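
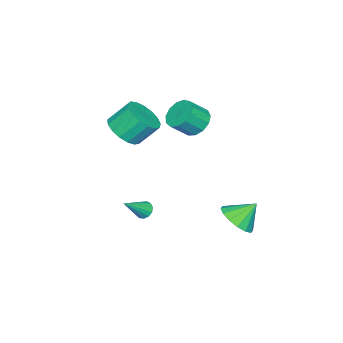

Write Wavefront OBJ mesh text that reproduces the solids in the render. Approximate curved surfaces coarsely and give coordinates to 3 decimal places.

v -3.259 -1.293 1.174
v -2.917 -1.792 0.548
v -2.199 -2.345 1.38
v -2.541 -1.847 2.006
v -2.636 -1.39 0.574
v -1.919 -1.943 1.406
v -2.554 -0.958 0.79
v -1.837 -1.511 1.622
v -2.695 -0.632 1.128
v -1.978 -1.185 1.96
v -3.015 -0.516 1.481
v -2.298 -1.07 2.313
v -3.413 -0.647 1.736
v -2.695 -1.201 2.568
v -3.761 -0.984 1.813
v -3.044 -1.537 2.645
v -3.95 -1.418 1.687
v -3.233 -1.971 2.519
v -3.919 -1.813 1.398
v -3.202 -2.366 2.23
v -3.679 -2.043 1.038
v -2.962 -2.596 1.87
v -3.305 -2.035 0.721
v -2.588 -2.588 1.553
v -1.751 -4.389 0.42
v -0.832 -4.445 0.904
v -1.35 -3.627 1.984
v -2.269 -3.571 1.5
v -0.791 -4.041 0.617
v -1.309 -3.222 1.697
v -0.97 -3.716 0.285
v -1.488 -2.898 1.364
v -1.328 -3.545 -0.016
v -1.846 -2.727 1.063
v -1.782 -3.568 -0.217
v -2.301 -2.75 0.862
v -2.23 -3.779 -0.272
v -2.748 -2.961 0.807
v -2.568 -4.129 -0.169
v -3.086 -3.311 0.91
v -2.718 -4.54 0.07
v -3.237 -3.722 1.149
v -2.647 -4.915 0.389
v -3.166 -4.097 1.468
v -2.371 -5.17 0.715
v -2.889 -4.352 1.794
v -1.953 -5.246 0.973
v -2.471 -4.428 2.053
v -1.488 -5.126 1.105
v -2.006 -4.308 2.185
v -1.083 -4.837 1.081
v -1.602 -4.019 2.16
v -1.808 1.672 -3.737
v -0.93 1.737 -3.221
v -2.432 2.368 -2.763
v -0.938 2.164 -3.532
v -1.179 2.459 -3.897
v -1.589 2.543 -4.22
v -2.057 2.394 -4.413
v -2.459 2.051 -4.425
v -2.686 1.607 -4.252
v -2.678 1.18 -3.942
v -2.437 0.885 -3.576
v -2.027 0.8 -3.254
v -1.559 0.95 -3.061
v -1.158 1.292 -3.049
v -0.021 -2.267 -3.377
v 0.328 -2.062 -3.688
v 1.121 -2.673 -2.363
v 0.245 -1.852 -3.51
v 0.077 -1.774 -3.29
v -0.121 -1.852 -3.097
v -0.288 -2.062 -2.993
v -0.37 -2.336 -3.011
v -0.341 -2.589 -3.145
v -0.211 -2.739 -3.352
v -0.02 -2.74 -3.567
v 0.17 -2.59 -3.722
v 0.3 -2.337 -3.767
f 2 1 5
f 2 5 3
f 3 5 6
f 3 6 4
f 5 1 7
f 5 7 6
f 6 7 8
f 6 8 4
f 7 1 9
f 7 9 8
f 8 9 10
f 8 10 4
f 9 1 11
f 9 11 10
f 10 11 12
f 10 12 4
f 11 1 13
f 11 13 12
f 12 13 14
f 12 14 4
f 13 1 15
f 13 15 14
f 14 15 16
f 14 16 4
f 15 1 17
f 15 17 16
f 16 17 18
f 16 18 4
f 17 1 19
f 17 19 18
f 18 19 20
f 18 20 4
f 19 1 21
f 19 21 20
f 20 21 22
f 20 22 4
f 21 1 23
f 21 23 22
f 22 23 24
f 22 24 4
f 23 1 2
f 23 2 24
f 24 2 3
f 24 3 4
f 26 25 29
f 26 29 27
f 27 29 30
f 27 30 28
f 29 25 31
f 29 31 30
f 30 31 32
f 30 32 28
f 31 25 33
f 31 33 32
f 32 33 34
f 32 34 28
f 33 25 35
f 33 35 34
f 34 35 36
f 34 36 28
f 35 25 37
f 35 37 36
f 36 37 38
f 36 38 28
f 37 25 39
f 37 39 38
f 38 39 40
f 38 40 28
f 39 25 41
f 39 41 40
f 40 41 42
f 40 42 28
f 41 25 43
f 41 43 42
f 42 43 44
f 42 44 28
f 43 25 45
f 43 45 44
f 44 45 46
f 44 46 28
f 45 25 47
f 45 47 46
f 46 47 48
f 46 48 28
f 47 25 49
f 47 49 48
f 48 49 50
f 48 50 28
f 49 25 51
f 49 51 50
f 50 51 52
f 50 52 28
f 51 25 26
f 51 26 52
f 52 26 27
f 52 27 28
f 54 53 56
f 54 56 55
f 56 53 57
f 56 57 55
f 57 53 58
f 57 58 55
f 58 53 59
f 58 59 55
f 59 53 60
f 59 60 55
f 60 53 61
f 60 61 55
f 61 53 62
f 61 62 55
f 62 53 63
f 62 63 55
f 63 53 64
f 63 64 55
f 64 53 65
f 64 65 55
f 65 53 66
f 65 66 55
f 66 53 54
f 66 54 55
f 68 67 70
f 68 70 69
f 70 67 71
f 70 71 69
f 71 67 72
f 71 72 69
f 72 67 73
f 72 73 69
f 73 67 74
f 73 74 69
f 74 67 75
f 74 75 69
f 75 67 76
f 75 76 69
f 76 67 77
f 76 77 69
f 77 67 78
f 77 78 69
f 78 67 79
f 78 79 69
f 79 67 68
f 79 68 69



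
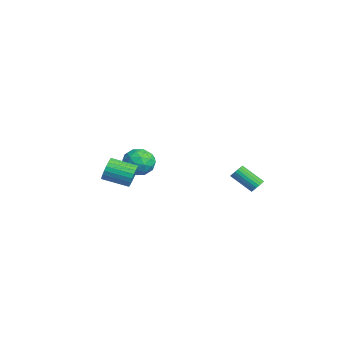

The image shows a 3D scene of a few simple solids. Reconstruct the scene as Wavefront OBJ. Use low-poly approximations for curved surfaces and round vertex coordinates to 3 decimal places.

v -2.79 -0.992 -1.017
v -2.067 -1.06 -0.271
v -3.713 -2.16 -0.229
v -2.99 -2.228 0.517
v -3.568 -1.367 0.429
v -2.997 -0.645 -0.058
v -2.783 -2.575 -0.442
v -2.212 -1.853 -0.929
v -2.063 -2.039 0.084
v -2.548 -1.292 0.623
v -3.232 -1.928 -1.123
v -3.717 -1.181 -0.584
v -2.347 -0.923 -0.713
v -3.433 -2.297 0.213
v -3.772 -1.79 0.161
v -3.347 -1.83 0.6
v -2.894 -0.679 -0.588
v -2.469 -0.719 -0.149
v -3.352 -0.9 0.262
v -3.311 -2.501 -0.351
v -2.886 -2.541 0.088
v -2.433 -1.39 -1.1
v -2.008 -1.43 -0.661
v -2.428 -2.32 -0.762
v -1.92 -1.539 -0.066
v -2.463 -2.225 0.397
v -2.34 -2.429 -0.167
v -2.005 -2.005 -0.453
v -2.205 -1.1 0.251
v -2.748 -1.786 0.714
v -3.087 -1.28 0.662
v -2.752 -0.856 0.376
v -2.203 -1.675 0.459
v -3.032 -1.434 -1.214
v -3.575 -2.12 -0.751
v -3.028 -2.364 -0.876
v -2.693 -1.94 -1.162
v -3.317 -0.995 -0.897
v -3.86 -1.681 -0.434
v -3.775 -1.215 -0.047
v -3.44 -0.791 -0.333
v -3.577 -1.545 -0.959
v 0.49 4.451 -1.408
v 0.757 4.06 -1.597
v -0.024 3.037 -0.581
v -0.29 3.429 -0.392
v 0.881 4.124 -1.438
v 0.1 3.101 -0.421
v 0.937 4.245 -1.273
v 0.156 3.222 -0.256
v 0.916 4.402 -1.131
v 0.135 3.379 -0.115
v 0.821 4.567 -1.038
v 0.04 3.544 -0.021
v 0.67 4.712 -1.008
v -0.111 3.689 0.008
v 0.487 4.812 -1.048
v -0.294 3.789 -0.031
v 0.305 4.85 -1.15
v -0.476 3.827 -0.133
v 0.155 4.819 -1.297
v -0.626 3.796 -0.28
v 0.063 4.724 -1.463
v -0.718 3.701 -0.446
v 0.045 4.582 -1.619
v -0.736 3.559 -0.603
v 0.104 4.418 -1.739
v -0.677 3.395 -0.723
v 0.23 4.259 -1.802
v -0.551 3.236 -0.786
v 0.401 4.134 -1.797
v -0.38 3.111 -0.78
v 0.587 4.063 -1.725
v -0.194 3.04 -0.708
v 0.921 -2.83 0.489
v 1.367 -2.825 1.141
v 0.705 -4.206 1.603
v 0.259 -4.21 0.951
v 1.117 -2.673 1.238
v 0.455 -4.054 1.7
v 0.838 -2.544 1.221
v 0.175 -3.925 1.683
v 0.571 -2.459 1.092
v -0.092 -3.84 1.555
v 0.357 -2.431 0.872
v -0.305 -3.811 1.334
v 0.23 -2.463 0.593
v -0.433 -3.843 1.056
v 0.207 -2.551 0.298
v -0.456 -3.931 0.761
v 0.294 -2.681 0.033
v -0.369 -4.062 0.495
v 0.475 -2.834 -0.163
v -0.187 -4.215 0.299
v 0.725 -2.986 -0.26
v 0.063 -4.367 0.202
v 1.005 -3.115 -0.243
v 0.342 -4.496 0.219
v 1.272 -3.2 -0.115
v 0.609 -4.581 0.348
v 1.485 -3.229 0.106
v 0.823 -4.609 0.568
v 1.613 -3.197 0.384
v 0.95 -4.577 0.847
v 1.636 -3.109 0.679
v 0.973 -4.489 1.142
v 1.549 -2.978 0.945
v 0.886 -4.359 1.407
f 1 38 17
f 38 12 41
f 17 41 6
f 38 41 17
f 1 17 13
f 17 6 18
f 13 18 2
f 17 18 13
f 1 13 22
f 13 2 23
f 22 23 8
f 13 23 22
f 1 22 34
f 22 8 37
f 34 37 11
f 22 37 34
f 1 34 38
f 34 11 42
f 38 42 12
f 34 42 38
f 2 18 29
f 18 6 32
f 29 32 10
f 18 32 29
f 6 41 19
f 41 12 40
f 19 40 5
f 41 40 19
f 12 42 39
f 42 11 35
f 39 35 3
f 42 35 39
f 11 37 36
f 37 8 24
f 36 24 7
f 37 24 36
f 8 23 28
f 23 2 25
f 28 25 9
f 23 25 28
f 4 30 16
f 30 10 31
f 16 31 5
f 30 31 16
f 4 16 14
f 16 5 15
f 14 15 3
f 16 15 14
f 4 14 21
f 14 3 20
f 21 20 7
f 14 20 21
f 4 21 26
f 21 7 27
f 26 27 9
f 21 27 26
f 4 26 30
f 26 9 33
f 30 33 10
f 26 33 30
f 5 31 19
f 31 10 32
f 19 32 6
f 31 32 19
f 3 15 39
f 15 5 40
f 39 40 12
f 15 40 39
f 7 20 36
f 20 3 35
f 36 35 11
f 20 35 36
f 9 27 28
f 27 7 24
f 28 24 8
f 27 24 28
f 10 33 29
f 33 9 25
f 29 25 2
f 33 25 29
f 44 43 47
f 44 47 45
f 45 47 48
f 45 48 46
f 47 43 49
f 47 49 48
f 48 49 50
f 48 50 46
f 49 43 51
f 49 51 50
f 50 51 52
f 50 52 46
f 51 43 53
f 51 53 52
f 52 53 54
f 52 54 46
f 53 43 55
f 53 55 54
f 54 55 56
f 54 56 46
f 55 43 57
f 55 57 56
f 56 57 58
f 56 58 46
f 57 43 59
f 57 59 58
f 58 59 60
f 58 60 46
f 59 43 61
f 59 61 60
f 60 61 62
f 60 62 46
f 61 43 63
f 61 63 62
f 62 63 64
f 62 64 46
f 63 43 65
f 63 65 64
f 64 65 66
f 64 66 46
f 65 43 67
f 65 67 66
f 66 67 68
f 66 68 46
f 67 43 69
f 67 69 68
f 68 69 70
f 68 70 46
f 69 43 71
f 69 71 70
f 70 71 72
f 70 72 46
f 71 43 73
f 71 73 72
f 72 73 74
f 72 74 46
f 73 43 44
f 73 44 74
f 74 44 45
f 74 45 46
f 76 75 79
f 76 79 77
f 77 79 80
f 77 80 78
f 79 75 81
f 79 81 80
f 80 81 82
f 80 82 78
f 81 75 83
f 81 83 82
f 82 83 84
f 82 84 78
f 83 75 85
f 83 85 84
f 84 85 86
f 84 86 78
f 85 75 87
f 85 87 86
f 86 87 88
f 86 88 78
f 87 75 89
f 87 89 88
f 88 89 90
f 88 90 78
f 89 75 91
f 89 91 90
f 90 91 92
f 90 92 78
f 91 75 93
f 91 93 92
f 92 93 94
f 92 94 78
f 93 75 95
f 93 95 94
f 94 95 96
f 94 96 78
f 95 75 97
f 95 97 96
f 96 97 98
f 96 98 78
f 97 75 99
f 97 99 98
f 98 99 100
f 98 100 78
f 99 75 101
f 99 101 100
f 100 101 102
f 100 102 78
f 101 75 103
f 101 103 102
f 102 103 104
f 102 104 78
f 103 75 105
f 103 105 104
f 104 105 106
f 104 106 78
f 105 75 107
f 105 107 106
f 106 107 108
f 106 108 78
f 107 75 76
f 107 76 108
f 108 76 77
f 108 77 78



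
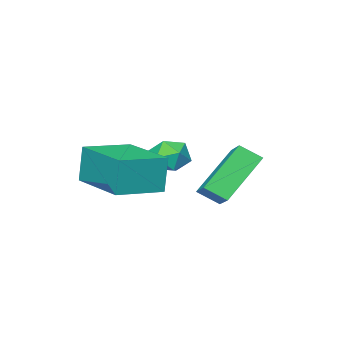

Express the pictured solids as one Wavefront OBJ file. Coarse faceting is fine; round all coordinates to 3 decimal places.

v -3.629 1.051 2.338
v -3.063 1.087 2.823
v -3.417 -0.127 2.177
v -2.851 -0.091 2.662
v -3.553 -0.014 2.902
v -3.684 0.714 3.002
v -2.796 0.246 1.998
v -2.927 0.974 2.098
v -2.548 0.589 2.613
v -3.016 0.429 3.172
v -3.464 0.531 1.828
v -3.932 0.371 2.387
v -3.485 3.816 2.995
v -3.073 3.247 3.456
v -2.908 4.676 3.539
v -2.495 4.107 4
v -2.085 3.733 1.64
v -1.672 3.164 2.101
v -1.507 4.593 2.184
v -1.095 4.024 2.645
v -1.806 0.061 1.855
v -1.973 0.054 3.194
v -1.345 2.17 1.923
v -1.512 2.163 3.263
v -0.168 -0.303 2.057
v -0.335 -0.31 3.397
v 0.293 1.806 2.126
v 0.126 1.799 3.465
f 1 12 6
f 1 6 2
f 1 2 8
f 1 8 11
f 1 11 12
f 2 6 10
f 6 12 5
f 12 11 3
f 11 8 7
f 8 2 9
f 4 10 5
f 4 5 3
f 4 3 7
f 4 7 9
f 4 9 10
f 5 10 6
f 3 5 12
f 7 3 11
f 9 7 8
f 10 9 2
f 14 16 13
f 17 14 13
f 13 16 15
f 15 17 13
f 14 20 16
f 18 14 17
f 18 20 14
f 16 20 15
f 19 17 15
f 15 20 19
f 19 18 17
f 20 18 19
f 22 24 21
f 25 22 21
f 21 24 23
f 23 25 21
f 22 28 24
f 26 22 25
f 26 28 22
f 24 28 23
f 27 25 23
f 23 28 27
f 27 26 25
f 28 26 27



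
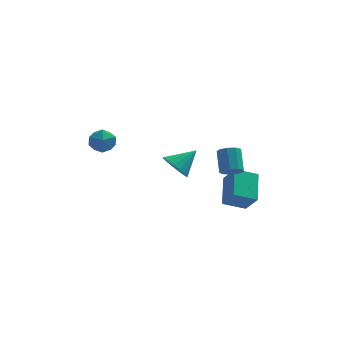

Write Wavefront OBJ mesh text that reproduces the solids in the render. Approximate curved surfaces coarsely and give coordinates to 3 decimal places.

v 3.569 1.128 -2.097
v 3.649 2.977 -0.945
v 2.907 1.901 -3.293
v 2.987 3.75 -2.141
v 4.973 1.43 -2.679
v 5.053 3.279 -1.527
v 4.311 2.203 -3.875
v 4.391 4.052 -2.723
v 3.446 1.422 -0.309
v 3.814 0.997 0.156
v 3.662 2.133 1.315
v 3.294 2.558 0.849
v 4.131 1.292 -0.093
v 3.979 2.429 1.066
v 4.127 1.649 -0.442
v 3.975 2.785 0.717
v 3.805 1.899 -0.73
v 3.652 3.035 0.429
v 3.314 1.926 -0.821
v 3.162 3.062 0.338
v 2.886 1.717 -0.672
v 2.733 2.853 0.486
v 2.719 1.37 -0.354
v 2.567 2.506 0.805
v 2.893 1.047 -0.015
v 2.741 2.184 1.144
v 3.325 0.9 0.186
v 3.173 2.036 1.345
v 0.145 1.291 0.086
v 0.69 1.573 -0.741
v 1.375 1.989 1.134
v 0.397 1.96 -0.655
v 0.046 2.194 -0.399
v -0.282 2.22 -0.032
v -0.512 2.034 0.362
v -0.592 1.678 0.693
v -0.502 1.233 0.885
v -0.265 0.801 0.894
v 0.067 0.481 0.718
v 0.416 0.347 0.397
v 0.703 0.429 0.005
v 0.863 0.708 -0.368
v 0.858 1.121 -0.638
v -3.923 -1.201 3.453
v -3.438 -1.246 4.24
v -4.262 -2.654 3.58
v -3.777 -2.699 4.367
v -4.569 -2.222 4.338
v -4.36 -1.324 4.26
v -3.34 -2.576 3.56
v -3.131 -1.678 3.482
v -3.078 -2.095 4.306
v -3.837 -1.876 4.787
v -3.863 -2.024 3.033
v -4.622 -1.805 3.514
f 2 4 1
f 5 2 1
f 1 4 3
f 3 5 1
f 2 8 4
f 6 2 5
f 6 8 2
f 4 8 3
f 7 5 3
f 3 8 7
f 7 6 5
f 8 6 7
f 10 9 13
f 10 13 11
f 11 13 14
f 11 14 12
f 13 9 15
f 13 15 14
f 14 15 16
f 14 16 12
f 15 9 17
f 15 17 16
f 16 17 18
f 16 18 12
f 17 9 19
f 17 19 18
f 18 19 20
f 18 20 12
f 19 9 21
f 19 21 20
f 20 21 22
f 20 22 12
f 21 9 23
f 21 23 22
f 22 23 24
f 22 24 12
f 23 9 25
f 23 25 24
f 24 25 26
f 24 26 12
f 25 9 27
f 25 27 26
f 26 27 28
f 26 28 12
f 27 9 10
f 27 10 28
f 28 10 11
f 28 11 12
f 30 29 32
f 30 32 31
f 32 29 33
f 32 33 31
f 33 29 34
f 33 34 31
f 34 29 35
f 34 35 31
f 35 29 36
f 35 36 31
f 36 29 37
f 36 37 31
f 37 29 38
f 37 38 31
f 38 29 39
f 38 39 31
f 39 29 40
f 39 40 31
f 40 29 41
f 40 41 31
f 41 29 42
f 41 42 31
f 42 29 43
f 42 43 31
f 43 29 30
f 43 30 31
f 44 55 49
f 44 49 45
f 44 45 51
f 44 51 54
f 44 54 55
f 45 49 53
f 49 55 48
f 55 54 46
f 54 51 50
f 51 45 52
f 47 53 48
f 47 48 46
f 47 46 50
f 47 50 52
f 47 52 53
f 48 53 49
f 46 48 55
f 50 46 54
f 52 50 51
f 53 52 45



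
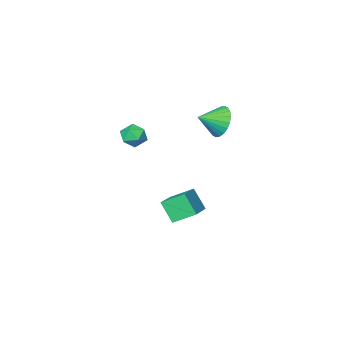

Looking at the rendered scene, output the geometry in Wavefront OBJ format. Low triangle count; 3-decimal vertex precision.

v 3.377 -2.52 1.035
v 4.039 -2.682 0.637
v 3.701 -3.378 1.923
v 4.363 -3.54 1.525
v 4.277 -2.841 1.881
v 4.077 -2.311 1.332
v 3.663 -3.749 1.228
v 3.463 -3.219 0.679
v 4.216 -3.442 0.757
v 4.595 -2.88 1.16
v 3.145 -3.18 1.4
v 3.524 -2.618 1.803
v 1.578 -2.076 -4.966
v 1.75 -2.876 -3.806
v 0.653 -1.291 -4.288
v 0.824 -2.091 -3.128
v 2.956 -0.949 -4.392
v 3.127 -1.749 -3.232
v 2.03 -0.164 -3.714
v 2.202 -0.964 -2.554
v 0.628 -0.121 2.546
v 1.085 0.481 1.876
v 1.792 -0.439 3.054
v 1.023 0.731 2.174
v 0.901 0.852 2.529
v 0.738 0.824 2.886
v 0.558 0.653 3.192
v 0.388 0.364 3.4
v 0.255 0.001 3.477
v 0.179 -0.38 3.413
v 0.171 -0.722 3.217
v 0.232 -0.972 2.918
v 0.354 -1.093 2.564
v 0.517 -1.065 2.206
v 0.697 -0.894 1.9
v 0.867 -0.605 1.693
v 1 -0.242 1.615
v 1.077 0.139 1.679
f 1 12 6
f 1 6 2
f 1 2 8
f 1 8 11
f 1 11 12
f 2 6 10
f 6 12 5
f 12 11 3
f 11 8 7
f 8 2 9
f 4 10 5
f 4 5 3
f 4 3 7
f 4 7 9
f 4 9 10
f 5 10 6
f 3 5 12
f 7 3 11
f 9 7 8
f 10 9 2
f 14 16 13
f 17 14 13
f 13 16 15
f 15 17 13
f 14 20 16
f 18 14 17
f 18 20 14
f 16 20 15
f 19 17 15
f 15 20 19
f 19 18 17
f 20 18 19
f 22 21 24
f 22 24 23
f 24 21 25
f 24 25 23
f 25 21 26
f 25 26 23
f 26 21 27
f 26 27 23
f 27 21 28
f 27 28 23
f 28 21 29
f 28 29 23
f 29 21 30
f 29 30 23
f 30 21 31
f 30 31 23
f 31 21 32
f 31 32 23
f 32 21 33
f 32 33 23
f 33 21 34
f 33 34 23
f 34 21 35
f 34 35 23
f 35 21 36
f 35 36 23
f 36 21 37
f 36 37 23
f 37 21 38
f 37 38 23
f 38 21 22
f 38 22 23



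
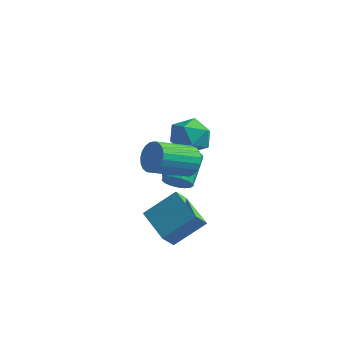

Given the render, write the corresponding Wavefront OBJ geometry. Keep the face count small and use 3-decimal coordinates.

v -1.054 3.779 -0.602
v -0.308 3.987 -0.952
v -0.266 2.781 0.482
v -0.336 4.219 -0.718
v -0.474 4.385 -0.465
v -0.7 4.458 -0.234
v -0.979 4.428 -0.058
v -1.271 4.299 0.034
v -1.529 4.091 0.03
v -1.714 3.835 -0.07
v -1.8 3.571 -0.251
v -1.771 3.338 -0.486
v -1.634 3.172 -0.738
v -1.408 3.099 -0.97
v -1.128 3.129 -1.145
v -0.837 3.258 -1.238
v -0.579 3.467 -1.234
v -0.393 3.722 -1.134
v 2.347 -0.25 1.377
v 3.081 -0.034 1.465
v 2.527 1.346 2.71
v 1.793 1.13 2.623
v 2.962 0.172 1.183
v 2.407 1.552 2.429
v 2.701 0.281 0.946
v 2.147 1.661 2.192
v 2.36 0.269 0.808
v 1.806 1.649 2.054
v 2.016 0.138 0.8
v 1.461 1.518 2.046
v 1.747 -0.082 0.924
v 1.193 1.298 2.17
v 1.616 -0.341 1.152
v 1.062 1.039 2.398
v 1.653 -0.578 1.432
v 1.098 0.802 2.678
v 1.848 -0.741 1.699
v 1.294 0.639 2.944
v 2.158 -0.791 1.892
v 1.604 0.589 3.138
v 2.511 -0.717 1.967
v 1.957 0.663 3.213
v 2.827 -0.536 1.907
v 2.272 0.844 3.153
v 3.033 -0.29 1.726
v 2.478 1.09 2.972
v 3.798 -1.091 3.558
v 4.322 -0.976 4.293
v 3.686 -2.834 5.037
v 3.162 -2.949 4.302
v 3.996 -0.82 4.404
v 3.36 -2.678 5.148
v 3.635 -0.711 4.368
v 2.999 -2.568 5.113
v 3.303 -0.667 4.193
v 2.667 -2.525 4.937
v 3.056 -0.697 3.908
v 2.42 -2.555 4.652
v 2.937 -0.795 3.562
v 2.302 -2.653 4.306
v 2.968 -0.944 3.215
v 2.332 -2.802 3.96
v 3.142 -1.119 2.928
v 2.506 -2.977 3.673
v 3.429 -1.289 2.75
v 2.793 -3.146 3.494
v 3.78 -1.424 2.711
v 3.144 -3.282 3.456
v 4.134 -1.502 2.819
v 3.498 -3.36 3.563
v 4.43 -1.509 3.054
v 3.794 -3.367 3.799
v 4.617 -1.444 3.377
v 3.981 -3.302 4.121
v 4.662 -1.318 3.731
v 4.026 -3.175 4.475
v 4.558 -1.152 4.055
v 3.922 -3.01 4.799
v 1.957 -1.467 -0.784
v 1.927 -2.209 -0.056
v 2.93 -0.247 0.499
v 2.9 -0.99 1.227
v 3.84 -2.23 -1.487
v 3.81 -2.973 -0.759
v 4.813 -1.011 -0.204
v 4.783 -1.753 0.524
v -1.046 3.333 1.809
v -0.251 4.189 1.498
v 0.071 2.851 3.342
v 0.866 3.707 3.031
v -0.225 4.019 3.447
v -0.916 4.316 2.5
v 0.736 2.724 2.34
v 0.045 3.021 1.393
v 0.851 3.812 1.826
v 0.257 4.613 2.511
v -0.437 2.427 2.329
v -1.031 3.228 3.014
f 2 1 4
f 2 4 3
f 4 1 5
f 4 5 3
f 5 1 6
f 5 6 3
f 6 1 7
f 6 7 3
f 7 1 8
f 7 8 3
f 8 1 9
f 8 9 3
f 9 1 10
f 9 10 3
f 10 1 11
f 10 11 3
f 11 1 12
f 11 12 3
f 12 1 13
f 12 13 3
f 13 1 14
f 13 14 3
f 14 1 15
f 14 15 3
f 15 1 16
f 15 16 3
f 16 1 17
f 16 17 3
f 17 1 18
f 17 18 3
f 18 1 2
f 18 2 3
f 20 19 23
f 20 23 21
f 21 23 24
f 21 24 22
f 23 19 25
f 23 25 24
f 24 25 26
f 24 26 22
f 25 19 27
f 25 27 26
f 26 27 28
f 26 28 22
f 27 19 29
f 27 29 28
f 28 29 30
f 28 30 22
f 29 19 31
f 29 31 30
f 30 31 32
f 30 32 22
f 31 19 33
f 31 33 32
f 32 33 34
f 32 34 22
f 33 19 35
f 33 35 34
f 34 35 36
f 34 36 22
f 35 19 37
f 35 37 36
f 36 37 38
f 36 38 22
f 37 19 39
f 37 39 38
f 38 39 40
f 38 40 22
f 39 19 41
f 39 41 40
f 40 41 42
f 40 42 22
f 41 19 43
f 41 43 42
f 42 43 44
f 42 44 22
f 43 19 45
f 43 45 44
f 44 45 46
f 44 46 22
f 45 19 20
f 45 20 46
f 46 20 21
f 46 21 22
f 48 47 51
f 48 51 49
f 49 51 52
f 49 52 50
f 51 47 53
f 51 53 52
f 52 53 54
f 52 54 50
f 53 47 55
f 53 55 54
f 54 55 56
f 54 56 50
f 55 47 57
f 55 57 56
f 56 57 58
f 56 58 50
f 57 47 59
f 57 59 58
f 58 59 60
f 58 60 50
f 59 47 61
f 59 61 60
f 60 61 62
f 60 62 50
f 61 47 63
f 61 63 62
f 62 63 64
f 62 64 50
f 63 47 65
f 63 65 64
f 64 65 66
f 64 66 50
f 65 47 67
f 65 67 66
f 66 67 68
f 66 68 50
f 67 47 69
f 67 69 68
f 68 69 70
f 68 70 50
f 69 47 71
f 69 71 70
f 70 71 72
f 70 72 50
f 71 47 73
f 71 73 72
f 72 73 74
f 72 74 50
f 73 47 75
f 73 75 74
f 74 75 76
f 74 76 50
f 75 47 77
f 75 77 76
f 76 77 78
f 76 78 50
f 77 47 48
f 77 48 78
f 78 48 49
f 78 49 50
f 80 82 79
f 83 80 79
f 79 82 81
f 81 83 79
f 80 86 82
f 84 80 83
f 84 86 80
f 82 86 81
f 85 83 81
f 81 86 85
f 85 84 83
f 86 84 85
f 87 98 92
f 87 92 88
f 87 88 94
f 87 94 97
f 87 97 98
f 88 92 96
f 92 98 91
f 98 97 89
f 97 94 93
f 94 88 95
f 90 96 91
f 90 91 89
f 90 89 93
f 90 93 95
f 90 95 96
f 91 96 92
f 89 91 98
f 93 89 97
f 95 93 94
f 96 95 88



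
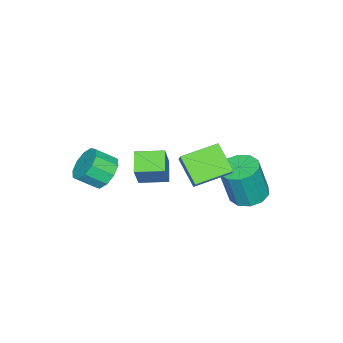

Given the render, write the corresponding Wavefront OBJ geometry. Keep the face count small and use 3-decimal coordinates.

v -1.371 -1.995 -3.797
v -2.211 -2.467 -3.207
v -1.955 -0.806 -3.678
v -2.795 -1.278 -3.088
v -0.525 -1.722 -2.372
v -1.365 -2.194 -1.782
v -1.109 -0.533 -2.253
v -1.949 -1.005 -1.663
v 2.075 -1.491 -0.506
v 2.818 -1.366 -0.922
v 3.307 -2.104 -0.269
v 2.565 -2.229 0.146
v 2.796 -1.022 -0.517
v 3.286 -1.76 0.136
v 2.499 -0.858 -0.108
v 2.988 -1.595 0.545
v 2.04 -0.935 0.148
v 2.529 -1.673 0.801
v 1.595 -1.225 0.155
v 2.084 -1.962 0.808
v 1.333 -1.616 -0.091
v 1.822 -2.354 0.562
v 1.354 -1.96 -0.496
v 1.844 -2.698 0.157
v 1.652 -2.125 -0.905
v 2.141 -2.862 -0.252
v 2.111 -2.047 -1.161
v 2.6 -2.785 -0.508
v 2.556 -1.758 -1.168
v 3.045 -2.495 -0.515
v 2.018 2.529 0.167
v 1.47 1.551 1.118
v 0.787 3.579 0.537
v 0.239 2.602 1.488
v 2.481 2.858 0.772
v 1.933 1.881 1.723
v 1.25 3.909 1.142
v 0.702 2.931 2.093
v -2.775 2.644 -3.691
v -2.132 2.059 -3.923
v -1.721 1.75 -2
v -2.365 2.336 -1.769
v -1.901 2.564 -3.891
v -1.491 2.256 -1.968
v -2.005 3.1 -3.783
v -1.594 2.791 -1.86
v -2.402 3.462 -3.64
v -1.992 3.153 -1.717
v -2.942 3.511 -3.516
v -2.532 3.202 -1.594
v -3.419 3.23 -3.46
v -3.008 2.921 -1.537
v -3.649 2.724 -3.492
v -3.239 2.416 -1.569
v -3.546 2.189 -3.6
v -3.135 1.88 -1.677
v -3.148 1.827 -3.743
v -2.738 1.518 -1.82
v -2.608 1.778 -3.866
v -2.198 1.469 -1.944
f 2 4 1
f 5 2 1
f 1 4 3
f 3 5 1
f 2 8 4
f 6 2 5
f 6 8 2
f 4 8 3
f 7 5 3
f 3 8 7
f 7 6 5
f 8 6 7
f 10 9 13
f 10 13 11
f 11 13 14
f 11 14 12
f 13 9 15
f 13 15 14
f 14 15 16
f 14 16 12
f 15 9 17
f 15 17 16
f 16 17 18
f 16 18 12
f 17 9 19
f 17 19 18
f 18 19 20
f 18 20 12
f 19 9 21
f 19 21 20
f 20 21 22
f 20 22 12
f 21 9 23
f 21 23 22
f 22 23 24
f 22 24 12
f 23 9 25
f 23 25 24
f 24 25 26
f 24 26 12
f 25 9 27
f 25 27 26
f 26 27 28
f 26 28 12
f 27 9 29
f 27 29 28
f 28 29 30
f 28 30 12
f 29 9 10
f 29 10 30
f 30 10 11
f 30 11 12
f 32 34 31
f 35 32 31
f 31 34 33
f 33 35 31
f 32 38 34
f 36 32 35
f 36 38 32
f 34 38 33
f 37 35 33
f 33 38 37
f 37 36 35
f 38 36 37
f 40 39 43
f 40 43 41
f 41 43 44
f 41 44 42
f 43 39 45
f 43 45 44
f 44 45 46
f 44 46 42
f 45 39 47
f 45 47 46
f 46 47 48
f 46 48 42
f 47 39 49
f 47 49 48
f 48 49 50
f 48 50 42
f 49 39 51
f 49 51 50
f 50 51 52
f 50 52 42
f 51 39 53
f 51 53 52
f 52 53 54
f 52 54 42
f 53 39 55
f 53 55 54
f 54 55 56
f 54 56 42
f 55 39 57
f 55 57 56
f 56 57 58
f 56 58 42
f 57 39 59
f 57 59 58
f 58 59 60
f 58 60 42
f 59 39 40
f 59 40 60
f 60 40 41
f 60 41 42



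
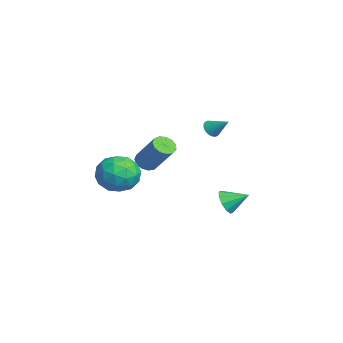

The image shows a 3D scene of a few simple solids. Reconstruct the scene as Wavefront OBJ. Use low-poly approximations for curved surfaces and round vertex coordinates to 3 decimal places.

v 0.653 0.971 3.223
v 0.911 0.556 3.428
v 1.287 1.689 3.877
v 1.029 0.6 3.265
v 1.091 0.701 3.095
v 1.085 0.843 2.944
v 1.014 1.004 2.836
v 0.888 1.161 2.787
v 0.726 1.288 2.804
v 0.553 1.367 2.885
v 0.395 1.386 3.017
v 0.277 1.342 3.181
v 0.215 1.241 3.351
v 0.221 1.099 3.501
v 0.292 0.938 3.609
v 0.418 0.782 3.658
v 0.58 0.654 3.641
v 0.753 0.575 3.56
v -3.776 2.37 -3.7
v -3.393 1.954 -3.12
v -3.444 3.51 -3.1
v -3.064 2.05 -3.485
v -3.006 2.268 -3.931
v -3.242 2.526 -4.29
v -3.682 2.724 -4.423
v -4.158 2.787 -4.28
v -4.488 2.691 -3.916
v -4.545 2.472 -3.469
v -4.309 2.215 -3.11
v -3.869 2.017 -2.977
v -4.457 -1.634 -0.886
v -3.928 -1.591 -1.296
v -2.775 -0.783 0.276
v -3.303 -0.826 0.686
v -4.114 -1.264 -1.327
v -2.961 -0.456 0.244
v -4.409 -1.054 -1.219
v -3.256 -0.247 0.353
v -4.719 -1.029 -1.004
v -3.565 -0.221 0.567
v -4.945 -1.195 -0.753
v -3.792 -0.388 0.819
v -5.017 -1.501 -0.543
v -3.864 -0.693 1.029
v -4.91 -1.849 -0.442
v -3.757 -1.041 1.129
v -4.66 -2.129 -0.482
v -3.507 -1.321 1.089
v -4.345 -2.251 -0.651
v -3.192 -1.444 0.921
v -4.065 -2.178 -0.893
v -2.912 -1.37 0.678
v -3.91 -1.932 -1.134
v -2.757 -1.124 0.438
v -3.644 -2.446 -1.596
v -2.722 -2.077 -0.852
v -3.158 -4.363 -1.248
v -2.236 -3.994 -0.504
v -3.416 -3.829 -0.158
v -3.716 -2.644 -0.373
v -2.164 -3.796 -1.727
v -2.464 -2.611 -1.942
v -1.807 -2.912 -0.933
v -2.581 -2.932 0.037
v -3.299 -3.508 -2.137
v -4.073 -3.528 -1.167
v -3.225 -2.093 -1.254
v -2.655 -4.347 -0.846
v -3.348 -4.249 -0.642
v -2.806 -4.033 -0.205
v -3.81 -2.426 -0.973
v -3.268 -2.21 -0.536
v -3.676 -3.239 -0.128
v -2.612 -4.23 -1.564
v -2.07 -4.014 -1.127
v -3.074 -2.407 -1.895
v -2.532 -2.191 -1.458
v -2.204 -3.201 -1.972
v -2.146 -2.367 -0.865
v -1.86 -3.494 -0.66
v -1.818 -3.377 -1.379
v -1.994 -2.681 -1.505
v -2.601 -2.379 -0.295
v -2.315 -3.506 -0.091
v -3.009 -3.409 0.113
v -3.185 -2.712 -0.013
v -2.063 -2.87 -0.342
v -3.565 -2.934 -2.009
v -3.279 -4.061 -1.805
v -2.695 -3.728 -2.087
v -2.871 -3.031 -2.213
v -4.02 -2.946 -1.44
v -3.734 -4.073 -1.235
v -3.886 -3.759 -0.595
v -4.062 -3.063 -0.721
v -3.817 -3.57 -1.758
f 2 1 4
f 2 4 3
f 4 1 5
f 4 5 3
f 5 1 6
f 5 6 3
f 6 1 7
f 6 7 3
f 7 1 8
f 7 8 3
f 8 1 9
f 8 9 3
f 9 1 10
f 9 10 3
f 10 1 11
f 10 11 3
f 11 1 12
f 11 12 3
f 12 1 13
f 12 13 3
f 13 1 14
f 13 14 3
f 14 1 15
f 14 15 3
f 15 1 16
f 15 16 3
f 16 1 17
f 16 17 3
f 17 1 18
f 17 18 3
f 18 1 2
f 18 2 3
f 20 19 22
f 20 22 21
f 22 19 23
f 22 23 21
f 23 19 24
f 23 24 21
f 24 19 25
f 24 25 21
f 25 19 26
f 25 26 21
f 26 19 27
f 26 27 21
f 27 19 28
f 27 28 21
f 28 19 29
f 28 29 21
f 29 19 30
f 29 30 21
f 30 19 20
f 30 20 21
f 32 31 35
f 32 35 33
f 33 35 36
f 33 36 34
f 35 31 37
f 35 37 36
f 36 37 38
f 36 38 34
f 37 31 39
f 37 39 38
f 38 39 40
f 38 40 34
f 39 31 41
f 39 41 40
f 40 41 42
f 40 42 34
f 41 31 43
f 41 43 42
f 42 43 44
f 42 44 34
f 43 31 45
f 43 45 44
f 44 45 46
f 44 46 34
f 45 31 47
f 45 47 46
f 46 47 48
f 46 48 34
f 47 31 49
f 47 49 48
f 48 49 50
f 48 50 34
f 49 31 51
f 49 51 50
f 50 51 52
f 50 52 34
f 51 31 53
f 51 53 52
f 52 53 54
f 52 54 34
f 53 31 32
f 53 32 54
f 54 32 33
f 54 33 34
f 55 92 71
f 92 66 95
f 71 95 60
f 92 95 71
f 55 71 67
f 71 60 72
f 67 72 56
f 71 72 67
f 55 67 76
f 67 56 77
f 76 77 62
f 67 77 76
f 55 76 88
f 76 62 91
f 88 91 65
f 76 91 88
f 55 88 92
f 88 65 96
f 92 96 66
f 88 96 92
f 56 72 83
f 72 60 86
f 83 86 64
f 72 86 83
f 60 95 73
f 95 66 94
f 73 94 59
f 95 94 73
f 66 96 93
f 96 65 89
f 93 89 57
f 96 89 93
f 65 91 90
f 91 62 78
f 90 78 61
f 91 78 90
f 62 77 82
f 77 56 79
f 82 79 63
f 77 79 82
f 58 84 70
f 84 64 85
f 70 85 59
f 84 85 70
f 58 70 68
f 70 59 69
f 68 69 57
f 70 69 68
f 58 68 75
f 68 57 74
f 75 74 61
f 68 74 75
f 58 75 80
f 75 61 81
f 80 81 63
f 75 81 80
f 58 80 84
f 80 63 87
f 84 87 64
f 80 87 84
f 59 85 73
f 85 64 86
f 73 86 60
f 85 86 73
f 57 69 93
f 69 59 94
f 93 94 66
f 69 94 93
f 61 74 90
f 74 57 89
f 90 89 65
f 74 89 90
f 63 81 82
f 81 61 78
f 82 78 62
f 81 78 82
f 64 87 83
f 87 63 79
f 83 79 56
f 87 79 83



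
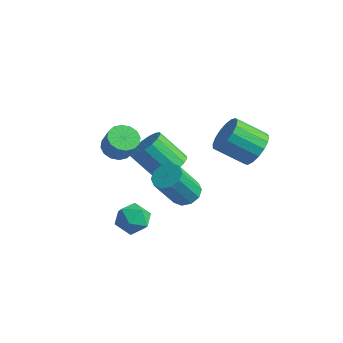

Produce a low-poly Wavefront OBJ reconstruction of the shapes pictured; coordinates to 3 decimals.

v -2.537 -2.853 1.586
v -1.895 -2.898 1.22
v -1.342 -3.032 2.208
v -1.983 -2.987 2.574
v -1.94 -2.525 1.296
v -1.386 -2.66 2.284
v -2.145 -2.24 1.45
v -1.591 -2.375 2.438
v -2.455 -2.119 1.64
v -1.901 -2.254 2.628
v -2.786 -2.195 1.816
v -2.233 -2.33 2.803
v -3.051 -2.447 1.93
v -2.498 -2.582 2.918
v -3.178 -2.808 1.952
v -2.625 -2.942 2.94
v -3.134 -3.18 1.876
v -2.58 -3.315 2.864
v -2.929 -3.465 1.722
v -2.375 -3.6 2.71
v -2.619 -3.586 1.532
v -2.065 -3.721 2.52
v -2.287 -3.51 1.357
v -1.734 -3.645 2.344
v -2.022 -3.258 1.242
v -1.469 -3.393 2.23
v -2.675 0.815 -2.058
v -2.006 0.934 -1.408
v -3.196 0.444 -0.093
v -3.865 0.325 -0.742
v -2.202 1.337 -1.435
v -3.393 0.848 -0.12
v -2.507 1.621 -1.606
v -3.697 1.132 -0.29
v -2.85 1.721 -1.879
v -4.04 1.232 -0.564
v -3.153 1.612 -2.194
v -4.343 1.123 -0.878
v -3.346 1.321 -2.477
v -4.537 0.832 -1.162
v -3.386 0.914 -2.664
v -4.576 0.425 -1.349
v -3.263 0.484 -2.712
v -4.453 -0.005 -1.397
v -3.005 0.13 -2.611
v -4.195 -0.359 -1.296
v -2.671 -0.068 -2.382
v -3.861 -0.557 -1.067
v -2.338 -0.063 -2.079
v -3.529 -0.552 -0.764
v -2.083 0.143 -1.772
v -3.273 -0.346 -0.456
v -1.963 0.502 -1.529
v -3.153 0.013 -0.214
v -3.288 -2.086 -3.704
v -2.848 -1.385 -4.094
v -1.992 -2.735 -3.406
v -1.552 -2.034 -3.796
v -1.995 -1.913 -3.005
v -2.796 -1.512 -3.189
v -2.044 -2.608 -4.311
v -2.845 -2.207 -4.495
v -2.079 -1.708 -4.469
v -2.049 -1.278 -3.662
v -2.791 -2.842 -3.838
v -2.761 -2.412 -3.031
v 0.835 -2.142 -0.08
v 1.448 -2.509 -0.229
v 1.238 -3.525 1.41
v 0.625 -3.158 1.56
v 1.559 -2.144 0.011
v 1.35 -3.16 1.651
v 1.394 -1.778 0.217
v 1.184 -2.794 1.857
v 1.015 -1.551 0.309
v 0.805 -2.567 1.949
v 0.567 -1.55 0.253
v 0.358 -2.566 1.892
v 0.222 -1.775 0.07
v 0.012 -2.791 1.709
v 0.11 -2.14 -0.171
v -0.099 -3.156 1.469
v 0.276 -2.506 -0.377
v 0.066 -3.522 1.263
v 0.655 -2.733 -0.469
v 0.445 -3.749 1.171
v 1.102 -2.734 -0.412
v 0.893 -3.75 1.227
v 0.843 2.524 0.088
v 1.427 2.596 0.86
v 0.28 1.768 1.803
v -0.303 1.696 1.032
v 1.167 2.98 0.881
v 0.02 2.152 1.825
v 0.833 3.259 0.721
v -0.314 2.431 1.664
v 0.501 3.371 0.416
v -0.646 2.543 1.359
v 0.248 3.288 0.035
v -0.899 2.46 0.979
v 0.131 3.03 -0.333
v -1.015 2.202 0.61
v 0.178 2.657 -0.605
v -0.969 1.829 0.339
v 0.376 2.253 -0.717
v -0.77 1.425 0.226
v 0.682 1.911 -0.646
v -0.464 1.083 0.298
v 1.025 1.709 -0.406
v -0.122 0.881 0.537
v 1.326 1.695 -0.053
v 0.18 0.867 0.891
v 1.517 1.87 0.333
v 0.37 1.042 1.276
v 1.553 2.195 0.662
v 0.406 1.367 1.605
f 2 1 5
f 2 5 3
f 3 5 6
f 3 6 4
f 5 1 7
f 5 7 6
f 6 7 8
f 6 8 4
f 7 1 9
f 7 9 8
f 8 9 10
f 8 10 4
f 9 1 11
f 9 11 10
f 10 11 12
f 10 12 4
f 11 1 13
f 11 13 12
f 12 13 14
f 12 14 4
f 13 1 15
f 13 15 14
f 14 15 16
f 14 16 4
f 15 1 17
f 15 17 16
f 16 17 18
f 16 18 4
f 17 1 19
f 17 19 18
f 18 19 20
f 18 20 4
f 19 1 21
f 19 21 20
f 20 21 22
f 20 22 4
f 21 1 23
f 21 23 22
f 22 23 24
f 22 24 4
f 23 1 25
f 23 25 24
f 24 25 26
f 24 26 4
f 25 1 2
f 25 2 26
f 26 2 3
f 26 3 4
f 28 27 31
f 28 31 29
f 29 31 32
f 29 32 30
f 31 27 33
f 31 33 32
f 32 33 34
f 32 34 30
f 33 27 35
f 33 35 34
f 34 35 36
f 34 36 30
f 35 27 37
f 35 37 36
f 36 37 38
f 36 38 30
f 37 27 39
f 37 39 38
f 38 39 40
f 38 40 30
f 39 27 41
f 39 41 40
f 40 41 42
f 40 42 30
f 41 27 43
f 41 43 42
f 42 43 44
f 42 44 30
f 43 27 45
f 43 45 44
f 44 45 46
f 44 46 30
f 45 27 47
f 45 47 46
f 46 47 48
f 46 48 30
f 47 27 49
f 47 49 48
f 48 49 50
f 48 50 30
f 49 27 51
f 49 51 50
f 50 51 52
f 50 52 30
f 51 27 53
f 51 53 52
f 52 53 54
f 52 54 30
f 53 27 28
f 53 28 54
f 54 28 29
f 54 29 30
f 55 66 60
f 55 60 56
f 55 56 62
f 55 62 65
f 55 65 66
f 56 60 64
f 60 66 59
f 66 65 57
f 65 62 61
f 62 56 63
f 58 64 59
f 58 59 57
f 58 57 61
f 58 61 63
f 58 63 64
f 59 64 60
f 57 59 66
f 61 57 65
f 63 61 62
f 64 63 56
f 68 67 71
f 68 71 69
f 69 71 72
f 69 72 70
f 71 67 73
f 71 73 72
f 72 73 74
f 72 74 70
f 73 67 75
f 73 75 74
f 74 75 76
f 74 76 70
f 75 67 77
f 75 77 76
f 76 77 78
f 76 78 70
f 77 67 79
f 77 79 78
f 78 79 80
f 78 80 70
f 79 67 81
f 79 81 80
f 80 81 82
f 80 82 70
f 81 67 83
f 81 83 82
f 82 83 84
f 82 84 70
f 83 67 85
f 83 85 84
f 84 85 86
f 84 86 70
f 85 67 87
f 85 87 86
f 86 87 88
f 86 88 70
f 87 67 68
f 87 68 88
f 88 68 69
f 88 69 70
f 90 89 93
f 90 93 91
f 91 93 94
f 91 94 92
f 93 89 95
f 93 95 94
f 94 95 96
f 94 96 92
f 95 89 97
f 95 97 96
f 96 97 98
f 96 98 92
f 97 89 99
f 97 99 98
f 98 99 100
f 98 100 92
f 99 89 101
f 99 101 100
f 100 101 102
f 100 102 92
f 101 89 103
f 101 103 102
f 102 103 104
f 102 104 92
f 103 89 105
f 103 105 104
f 104 105 106
f 104 106 92
f 105 89 107
f 105 107 106
f 106 107 108
f 106 108 92
f 107 89 109
f 107 109 108
f 108 109 110
f 108 110 92
f 109 89 111
f 109 111 110
f 110 111 112
f 110 112 92
f 111 89 113
f 111 113 112
f 112 113 114
f 112 114 92
f 113 89 115
f 113 115 114
f 114 115 116
f 114 116 92
f 115 89 90
f 115 90 116
f 116 90 91
f 116 91 92



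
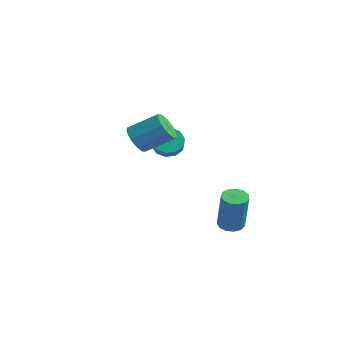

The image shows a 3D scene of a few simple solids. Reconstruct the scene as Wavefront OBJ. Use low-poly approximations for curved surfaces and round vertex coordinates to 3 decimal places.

v -1.289 -1.645 0.682
v -0.994 -1.377 0.071
v -0.297 -0.327 0.866
v -0.591 -0.595 1.478
v -1.388 -1.168 0.139
v -0.691 -0.118 0.934
v -1.743 -1.14 0.415
v -1.046 -0.091 1.21
v -1.925 -1.306 0.793
v -1.228 -0.256 1.588
v -1.864 -1.601 1.129
v -1.167 -0.551 1.924
v -1.583 -1.913 1.294
v -0.886 -0.863 2.089
v -1.189 -2.122 1.226
v -0.492 -1.072 2.021
v -0.834 -2.149 0.95
v -0.137 -1.1 1.745
v -0.652 -1.984 0.572
v 0.045 -0.934 1.367
v -0.713 -1.689 0.236
v -0.016 -0.639 1.031
v -3.613 1.093 -0.894
v -3.161 1.21 -1.415
v -2.374 0.784 -0.828
v -2.827 0.667 -0.306
v -3.163 1.558 -1.159
v -2.377 1.133 -0.572
v -3.338 1.729 -0.802
v -2.551 1.304 -0.215
v -3.617 1.657 -0.48
v -2.83 1.232 0.108
v -3.895 1.369 -0.316
v -3.109 0.944 0.272
v -4.066 0.976 -0.372
v -3.279 0.55 0.215
v -4.063 0.627 -0.628
v -3.277 0.202 -0.041
v -3.889 0.456 -0.985
v -3.102 0.031 -0.398
v -3.61 0.528 -1.308
v -2.823 0.103 -0.72
v -3.331 0.816 -1.472
v -2.545 0.391 -0.884
v -0.434 2.334 -4.628
v 0.106 2.49 -4.806
v 0.795 2.262 -2.91
v 0.254 2.106 -2.732
v -0.048 2.77 -4.716
v 0.641 2.543 -2.82
v -0.324 2.912 -4.599
v 0.365 2.685 -2.703
v -0.636 2.871 -4.49
v 0.053 2.644 -2.594
v -0.884 2.659 -4.426
v -0.195 2.431 -2.53
v -0.989 2.343 -4.425
v -0.3 2.116 -2.53
v -0.918 2.025 -4.489
v -0.229 1.798 -2.593
v -0.693 1.804 -4.597
v -0.004 1.577 -2.701
v -0.387 1.752 -4.715
v 0.302 1.525 -2.819
v -0.095 1.884 -4.805
v 0.593 1.657 -2.909
v 0.088 2.159 -4.839
v 0.777 1.932 -2.943
f 2 1 5
f 2 5 3
f 3 5 6
f 3 6 4
f 5 1 7
f 5 7 6
f 6 7 8
f 6 8 4
f 7 1 9
f 7 9 8
f 8 9 10
f 8 10 4
f 9 1 11
f 9 11 10
f 10 11 12
f 10 12 4
f 11 1 13
f 11 13 12
f 12 13 14
f 12 14 4
f 13 1 15
f 13 15 14
f 14 15 16
f 14 16 4
f 15 1 17
f 15 17 16
f 16 17 18
f 16 18 4
f 17 1 19
f 17 19 18
f 18 19 20
f 18 20 4
f 19 1 21
f 19 21 20
f 20 21 22
f 20 22 4
f 21 1 2
f 21 2 22
f 22 2 3
f 22 3 4
f 24 23 27
f 24 27 25
f 25 27 28
f 25 28 26
f 27 23 29
f 27 29 28
f 28 29 30
f 28 30 26
f 29 23 31
f 29 31 30
f 30 31 32
f 30 32 26
f 31 23 33
f 31 33 32
f 32 33 34
f 32 34 26
f 33 23 35
f 33 35 34
f 34 35 36
f 34 36 26
f 35 23 37
f 35 37 36
f 36 37 38
f 36 38 26
f 37 23 39
f 37 39 38
f 38 39 40
f 38 40 26
f 39 23 41
f 39 41 40
f 40 41 42
f 40 42 26
f 41 23 43
f 41 43 42
f 42 43 44
f 42 44 26
f 43 23 24
f 43 24 44
f 44 24 25
f 44 25 26
f 46 45 49
f 46 49 47
f 47 49 50
f 47 50 48
f 49 45 51
f 49 51 50
f 50 51 52
f 50 52 48
f 51 45 53
f 51 53 52
f 52 53 54
f 52 54 48
f 53 45 55
f 53 55 54
f 54 55 56
f 54 56 48
f 55 45 57
f 55 57 56
f 56 57 58
f 56 58 48
f 57 45 59
f 57 59 58
f 58 59 60
f 58 60 48
f 59 45 61
f 59 61 60
f 60 61 62
f 60 62 48
f 61 45 63
f 61 63 62
f 62 63 64
f 62 64 48
f 63 45 65
f 63 65 64
f 64 65 66
f 64 66 48
f 65 45 67
f 65 67 66
f 66 67 68
f 66 68 48
f 67 45 46
f 67 46 68
f 68 46 47
f 68 47 48



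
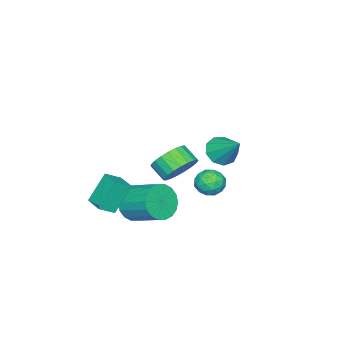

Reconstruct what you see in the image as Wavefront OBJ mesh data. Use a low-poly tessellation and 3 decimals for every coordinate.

v -3.712 2.572 -0.877
v -2.904 2.167 -0.77
v -3.208 3.908 0.377
v -2.873 2.586 -1.229
v -3.234 2.999 -1.523
v -3.819 3.212 -1.515
v -4.354 3.125 -1.209
v -4.588 2.78 -0.747
v -4.413 2.338 -0.346
v -3.909 2.005 -0.193
v -3.313 1.937 -0.361
v 1.272 0.025 -0.993
v 1.966 -0.41 -0.474
v 1.836 1.035 -0.901
v 2.531 0.599 -0.382
v 2.169 -0.339 -2.498
v 2.864 -0.775 -1.979
v 2.734 0.67 -2.406
v 3.428 0.235 -1.887
v 2.305 4.086 1.572
v 2.687 3.513 0.875
v 2.517 2.7 1.451
v 2.135 3.274 2.148
v 3.015 3.603 1.1
v 2.845 2.791 1.675
v 3.22 3.777 1.406
v 3.05 2.965 1.982
v 3.267 4.005 1.741
v 3.097 3.192 2.316
v 3.147 4.246 2.047
v 2.978 3.434 2.622
v 2.882 4.46 2.27
v 2.712 3.648 2.846
v 2.517 4.609 2.373
v 2.348 3.797 2.949
v 2.116 4.668 2.338
v 1.946 3.856 2.913
v 1.747 4.626 2.17
v 1.577 3.814 2.745
v 1.474 4.491 1.899
v 1.304 3.679 2.474
v 1.345 4.286 1.571
v 1.176 3.473 2.147
v 1.382 4.046 1.244
v 1.213 3.234 1.819
v 1.579 3.813 0.973
v 1.409 3.001 1.548
v 1.901 3.628 0.806
v 1.731 2.815 1.381
v 2.293 3.521 0.771
v 2.123 2.709 1.347
v 0.544 0.285 -3.113
v 1.26 0.564 -3.857
v 1.473 2.274 -3.011
v 0.756 1.995 -2.267
v 0.848 0.709 -4.047
v 1.061 2.419 -3.201
v 0.376 0.77 -4.052
v 0.589 2.48 -3.206
v -0.063 0.735 -3.871
v 0.15 2.445 -3.025
v -0.382 0.611 -3.54
v -0.169 2.321 -2.694
v -0.517 0.422 -3.124
v -0.305 2.133 -2.278
v -0.443 0.206 -2.706
v -0.23 1.917 -1.86
v -0.173 0.006 -2.369
v 0.04 1.716 -1.523
v 0.239 -0.139 -2.179
v 0.452 1.571 -1.333
v 0.711 -0.2 -2.174
v 0.924 1.51 -1.328
v 1.15 -0.165 -2.355
v 1.363 1.545 -1.509
v 1.469 -0.041 -2.686
v 1.682 1.669 -1.84
v 1.605 0.147 -3.102
v 1.817 1.858 -2.256
v 1.53 0.363 -3.52
v 1.743 2.074 -2.674
v -1.759 3.999 -1.743
v -1.047 3.845 -2.143
v -1.453 3.055 -0.837
v -0.741 2.901 -1.237
v -0.845 3.62 -0.834
v -1.034 4.204 -1.394
v -1.466 2.696 -1.586
v -1.655 3.28 -2.146
v -0.866 3.04 -2.046
v -0.482 3.612 -1.581
v -2.018 3.288 -1.399
v -1.634 3.86 -0.934
v -1.43 4.005 -2.023
v -1.07 2.895 -0.957
v -1.131 3.318 -0.72
v -0.713 3.228 -0.955
v -1.422 4.215 -1.582
v -1.004 4.125 -1.817
v -0.885 3.993 -1.048
v -1.496 2.775 -1.163
v -1.078 2.685 -1.398
v -1.787 3.672 -2.025
v -1.369 3.582 -2.26
v -1.615 2.907 -1.932
v -0.905 3.442 -2.201
v -0.725 2.887 -1.668
v -1.151 2.766 -1.873
v -1.263 3.109 -2.203
v -0.679 3.777 -1.927
v -0.5 3.223 -1.394
v -0.56 3.645 -1.158
v -0.672 3.988 -1.487
v -0.573 3.304 -1.87
v -2 3.677 -1.586
v -1.821 3.123 -1.053
v -1.828 2.912 -1.493
v -1.94 3.255 -1.822
v -1.775 4.013 -1.312
v -1.595 3.458 -0.779
v -1.237 3.791 -0.777
v -1.349 4.134 -1.107
v -1.927 3.596 -1.11
f 2 1 4
f 2 4 3
f 4 1 5
f 4 5 3
f 5 1 6
f 5 6 3
f 6 1 7
f 6 7 3
f 7 1 8
f 7 8 3
f 8 1 9
f 8 9 3
f 9 1 10
f 9 10 3
f 10 1 11
f 10 11 3
f 11 1 2
f 11 2 3
f 13 15 12
f 16 13 12
f 12 15 14
f 14 16 12
f 13 19 15
f 17 13 16
f 17 19 13
f 15 19 14
f 18 16 14
f 14 19 18
f 18 17 16
f 19 17 18
f 21 20 24
f 21 24 22
f 22 24 25
f 22 25 23
f 24 20 26
f 24 26 25
f 25 26 27
f 25 27 23
f 26 20 28
f 26 28 27
f 27 28 29
f 27 29 23
f 28 20 30
f 28 30 29
f 29 30 31
f 29 31 23
f 30 20 32
f 30 32 31
f 31 32 33
f 31 33 23
f 32 20 34
f 32 34 33
f 33 34 35
f 33 35 23
f 34 20 36
f 34 36 35
f 35 36 37
f 35 37 23
f 36 20 38
f 36 38 37
f 37 38 39
f 37 39 23
f 38 20 40
f 38 40 39
f 39 40 41
f 39 41 23
f 40 20 42
f 40 42 41
f 41 42 43
f 41 43 23
f 42 20 44
f 42 44 43
f 43 44 45
f 43 45 23
f 44 20 46
f 44 46 45
f 45 46 47
f 45 47 23
f 46 20 48
f 46 48 47
f 47 48 49
f 47 49 23
f 48 20 50
f 48 50 49
f 49 50 51
f 49 51 23
f 50 20 21
f 50 21 51
f 51 21 22
f 51 22 23
f 53 52 56
f 53 56 54
f 54 56 57
f 54 57 55
f 56 52 58
f 56 58 57
f 57 58 59
f 57 59 55
f 58 52 60
f 58 60 59
f 59 60 61
f 59 61 55
f 60 52 62
f 60 62 61
f 61 62 63
f 61 63 55
f 62 52 64
f 62 64 63
f 63 64 65
f 63 65 55
f 64 52 66
f 64 66 65
f 65 66 67
f 65 67 55
f 66 52 68
f 66 68 67
f 67 68 69
f 67 69 55
f 68 52 70
f 68 70 69
f 69 70 71
f 69 71 55
f 70 52 72
f 70 72 71
f 71 72 73
f 71 73 55
f 72 52 74
f 72 74 73
f 73 74 75
f 73 75 55
f 74 52 76
f 74 76 75
f 75 76 77
f 75 77 55
f 76 52 78
f 76 78 77
f 77 78 79
f 77 79 55
f 78 52 80
f 78 80 79
f 79 80 81
f 79 81 55
f 80 52 53
f 80 53 81
f 81 53 54
f 81 54 55
f 82 119 98
f 119 93 122
f 98 122 87
f 119 122 98
f 82 98 94
f 98 87 99
f 94 99 83
f 98 99 94
f 82 94 103
f 94 83 104
f 103 104 89
f 94 104 103
f 82 103 115
f 103 89 118
f 115 118 92
f 103 118 115
f 82 115 119
f 115 92 123
f 119 123 93
f 115 123 119
f 83 99 110
f 99 87 113
f 110 113 91
f 99 113 110
f 87 122 100
f 122 93 121
f 100 121 86
f 122 121 100
f 93 123 120
f 123 92 116
f 120 116 84
f 123 116 120
f 92 118 117
f 118 89 105
f 117 105 88
f 118 105 117
f 89 104 109
f 104 83 106
f 109 106 90
f 104 106 109
f 85 111 97
f 111 91 112
f 97 112 86
f 111 112 97
f 85 97 95
f 97 86 96
f 95 96 84
f 97 96 95
f 85 95 102
f 95 84 101
f 102 101 88
f 95 101 102
f 85 102 107
f 102 88 108
f 107 108 90
f 102 108 107
f 85 107 111
f 107 90 114
f 111 114 91
f 107 114 111
f 86 112 100
f 112 91 113
f 100 113 87
f 112 113 100
f 84 96 120
f 96 86 121
f 120 121 93
f 96 121 120
f 88 101 117
f 101 84 116
f 117 116 92
f 101 116 117
f 90 108 109
f 108 88 105
f 109 105 89
f 108 105 109
f 91 114 110
f 114 90 106
f 110 106 83
f 114 106 110



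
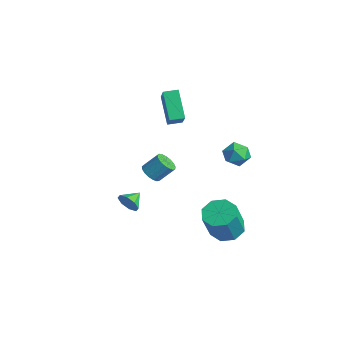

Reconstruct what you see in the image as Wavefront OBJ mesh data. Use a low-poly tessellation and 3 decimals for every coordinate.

v -5.164 -0.039 2.412
v -3.696 -0.698 3.837
v -4.874 0.788 2.495
v -3.406 0.128 3.921
v -3.854 -0.348 0.919
v -2.386 -1.008 2.345
v -3.564 0.478 1.003
v -2.096 -0.181 2.428
v 2.535 -0.125 -3.846
v 3.091 -0.854 -4.316
v 3.621 -1.683 -2.404
v 3.065 -0.955 -1.934
v 3.514 -0.209 -4.154
v 4.044 -1.038 -2.242
v 3.364 0.485 -3.811
v 3.894 -0.344 -1.899
v 2.728 0.821 -3.489
v 3.258 -0.008 -1.577
v 1.979 0.603 -3.376
v 2.509 -0.226 -1.464
v 1.556 -0.042 -3.538
v 2.086 -0.871 -1.626
v 1.706 -0.736 -3.881
v 2.236 -1.565 -1.969
v 2.342 -1.072 -4.203
v 2.872 -1.901 -2.291
v -2.314 -3.705 -3.657
v -1.981 -3.37 -4.24
v -2.666 -2.775 -3.323
v -2.519 -3.532 -4.357
v -2.937 -3.795 -4.064
v -2.99 -4.006 -3.533
v -2.646 -4.04 -3.074
v -2.108 -3.879 -2.957
v -1.69 -3.616 -3.25
v -1.638 -3.405 -3.781
v 2.452 -0.057 2.583
v 2.874 0.658 2.772
v 3.646 -0.738 2.488
v 4.068 -0.023 2.677
v 3.593 -0.407 3.271
v 2.855 0.014 3.33
v 3.665 -0.094 1.93
v 2.927 0.327 1.989
v 3.624 0.635 2.369
v 3.58 0.442 3.197
v 2.94 -0.522 2.063
v 2.896 -0.715 2.891
v -1.98 -2.418 -1.354
v -1.319 -2.638 -1.423
v -0.959 -1.843 -0.514
v -1.62 -1.622 -0.446
v -1.341 -2.382 -1.638
v -0.981 -1.587 -0.729
v -1.509 -2.134 -1.788
v -1.15 -1.339 -0.879
v -1.785 -1.952 -1.839
v -1.426 -1.156 -0.93
v -2.106 -1.875 -1.779
v -1.746 -1.08 -0.87
v -2.398 -1.923 -1.621
v -2.038 -1.128 -0.713
v -2.594 -2.085 -1.403
v -2.234 -1.29 -0.494
v -2.649 -2.322 -1.173
v -2.29 -1.527 -0.264
v -2.551 -2.582 -0.985
v -2.192 -1.786 -0.076
v -2.322 -2.803 -0.881
v -1.963 -2.008 0.027
v -2.015 -2.937 -0.886
v -1.656 -2.142 0.023
v -1.7 -2.951 -0.998
v -1.34 -2.156 -0.089
v -1.448 -2.843 -1.192
v -1.089 -2.048 -0.283
f 2 4 1
f 5 2 1
f 1 4 3
f 3 5 1
f 2 8 4
f 6 2 5
f 6 8 2
f 4 8 3
f 7 5 3
f 3 8 7
f 7 6 5
f 8 6 7
f 10 9 13
f 10 13 11
f 11 13 14
f 11 14 12
f 13 9 15
f 13 15 14
f 14 15 16
f 14 16 12
f 15 9 17
f 15 17 16
f 16 17 18
f 16 18 12
f 17 9 19
f 17 19 18
f 18 19 20
f 18 20 12
f 19 9 21
f 19 21 20
f 20 21 22
f 20 22 12
f 21 9 23
f 21 23 22
f 22 23 24
f 22 24 12
f 23 9 25
f 23 25 24
f 24 25 26
f 24 26 12
f 25 9 10
f 25 10 26
f 26 10 11
f 26 11 12
f 28 27 30
f 28 30 29
f 30 27 31
f 30 31 29
f 31 27 32
f 31 32 29
f 32 27 33
f 32 33 29
f 33 27 34
f 33 34 29
f 34 27 35
f 34 35 29
f 35 27 36
f 35 36 29
f 36 27 28
f 36 28 29
f 37 48 42
f 37 42 38
f 37 38 44
f 37 44 47
f 37 47 48
f 38 42 46
f 42 48 41
f 48 47 39
f 47 44 43
f 44 38 45
f 40 46 41
f 40 41 39
f 40 39 43
f 40 43 45
f 40 45 46
f 41 46 42
f 39 41 48
f 43 39 47
f 45 43 44
f 46 45 38
f 50 49 53
f 50 53 51
f 51 53 54
f 51 54 52
f 53 49 55
f 53 55 54
f 54 55 56
f 54 56 52
f 55 49 57
f 55 57 56
f 56 57 58
f 56 58 52
f 57 49 59
f 57 59 58
f 58 59 60
f 58 60 52
f 59 49 61
f 59 61 60
f 60 61 62
f 60 62 52
f 61 49 63
f 61 63 62
f 62 63 64
f 62 64 52
f 63 49 65
f 63 65 64
f 64 65 66
f 64 66 52
f 65 49 67
f 65 67 66
f 66 67 68
f 66 68 52
f 67 49 69
f 67 69 68
f 68 69 70
f 68 70 52
f 69 49 71
f 69 71 70
f 70 71 72
f 70 72 52
f 71 49 73
f 71 73 72
f 72 73 74
f 72 74 52
f 73 49 75
f 73 75 74
f 74 75 76
f 74 76 52
f 75 49 50
f 75 50 76
f 76 50 51
f 76 51 52



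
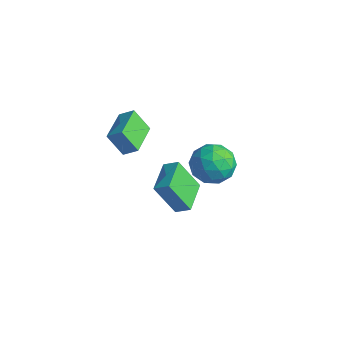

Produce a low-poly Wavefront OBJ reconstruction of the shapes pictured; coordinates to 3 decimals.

v -3.067 0.014 0.556
v -2.49 0.426 1.042
v -4.094 1.504 0.511
v -3.516 1.916 0.997
v -2.424 0.424 -0.557
v -1.846 0.836 -0.071
v -3.45 1.914 -0.602
v -2.873 2.326 -0.116
v -0.441 1.83 -4.229
v -1.127 1.119 -2.536
v -1.445 3.203 -4.059
v -2.132 2.493 -2.367
v 0.172 2.227 -3.813
v -0.515 1.517 -2.121
v -0.833 3.601 -3.644
v -1.519 2.89 -1.951
v 1.352 1.806 1.834
v 2.082 2.607 1.825
v 2.638 0.633 1.635
v 3.368 1.434 1.626
v 2.836 1.195 2.539
v 2.041 1.921 2.662
v 2.679 1.319 0.798
v 1.884 2.045 0.921
v 2.902 2.306 1.185
v 2.998 2.229 2.261
v 1.722 1.011 1.199
v 1.818 0.934 2.275
v 1.604 2.31 1.847
v 3.116 0.93 1.613
v 2.803 0.79 2.149
v 3.232 1.261 2.144
v 1.58 1.906 2.339
v 2.009 2.377 2.334
v 2.452 1.547 2.753
v 2.711 0.863 1.126
v 3.14 1.334 1.121
v 1.488 1.979 1.316
v 1.917 2.45 1.311
v 2.268 1.693 0.707
v 2.515 2.603 1.466
v 3.271 1.914 1.349
v 2.866 1.846 0.862
v 2.399 2.273 0.934
v 2.572 2.558 2.098
v 3.328 1.869 1.981
v 3.015 1.729 2.518
v 2.548 2.155 2.59
v 3.054 2.381 1.722
v 1.392 1.371 1.479
v 2.148 0.682 1.362
v 2.172 1.085 0.87
v 1.705 1.511 0.942
v 1.449 1.326 2.111
v 2.205 0.637 1.994
v 2.321 0.967 2.526
v 1.854 1.394 2.598
v 1.666 0.859 1.738
f 2 4 1
f 5 2 1
f 1 4 3
f 3 5 1
f 2 8 4
f 6 2 5
f 6 8 2
f 4 8 3
f 7 5 3
f 3 8 7
f 7 6 5
f 8 6 7
f 10 12 9
f 13 10 9
f 9 12 11
f 11 13 9
f 10 16 12
f 14 10 13
f 14 16 10
f 12 16 11
f 15 13 11
f 11 16 15
f 15 14 13
f 16 14 15
f 17 54 33
f 54 28 57
f 33 57 22
f 54 57 33
f 17 33 29
f 33 22 34
f 29 34 18
f 33 34 29
f 17 29 38
f 29 18 39
f 38 39 24
f 29 39 38
f 17 38 50
f 38 24 53
f 50 53 27
f 38 53 50
f 17 50 54
f 50 27 58
f 54 58 28
f 50 58 54
f 18 34 45
f 34 22 48
f 45 48 26
f 34 48 45
f 22 57 35
f 57 28 56
f 35 56 21
f 57 56 35
f 28 58 55
f 58 27 51
f 55 51 19
f 58 51 55
f 27 53 52
f 53 24 40
f 52 40 23
f 53 40 52
f 24 39 44
f 39 18 41
f 44 41 25
f 39 41 44
f 20 46 32
f 46 26 47
f 32 47 21
f 46 47 32
f 20 32 30
f 32 21 31
f 30 31 19
f 32 31 30
f 20 30 37
f 30 19 36
f 37 36 23
f 30 36 37
f 20 37 42
f 37 23 43
f 42 43 25
f 37 43 42
f 20 42 46
f 42 25 49
f 46 49 26
f 42 49 46
f 21 47 35
f 47 26 48
f 35 48 22
f 47 48 35
f 19 31 55
f 31 21 56
f 55 56 28
f 31 56 55
f 23 36 52
f 36 19 51
f 52 51 27
f 36 51 52
f 25 43 44
f 43 23 40
f 44 40 24
f 43 40 44
f 26 49 45
f 49 25 41
f 45 41 18
f 49 41 45



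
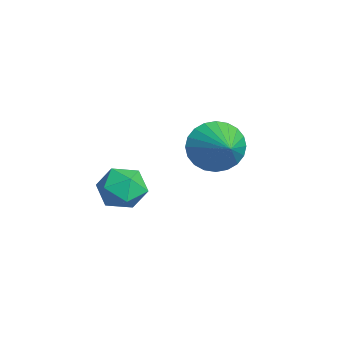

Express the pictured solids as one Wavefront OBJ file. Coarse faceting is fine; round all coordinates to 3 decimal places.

v 1.51 -2.681 0.626
v 1.945 -2.079 0.168
v 2.715 -3.381 0.852
v 3.15 -2.779 0.394
v 2.808 -2.573 1.17
v 2.063 -2.141 1.03
v 2.597 -3.319 -0.01
v 1.852 -2.887 -0.15
v 2.617 -2.474 -0.226
v 2.747 -2.013 0.504
v 1.913 -3.447 0.516
v 2.043 -2.986 1.246
v 0.607 0.727 0.865
v 0.997 0.234 0.074
v 2.013 0.793 1.515
v 1.033 0.609 -0.043
v 1.005 1.001 -0.022
v 0.916 1.352 0.134
v 0.78 1.608 0.402
v 0.618 1.729 0.74
v 0.454 1.698 1.097
v 0.314 1.519 1.419
v 0.218 1.219 1.656
v 0.182 0.845 1.773
v 0.21 0.452 1.752
v 0.299 0.102 1.596
v 0.434 -0.154 1.328
v 0.597 -0.275 0.99
v 0.76 -0.244 0.633
v 0.901 -0.065 0.311
f 1 12 6
f 1 6 2
f 1 2 8
f 1 8 11
f 1 11 12
f 2 6 10
f 6 12 5
f 12 11 3
f 11 8 7
f 8 2 9
f 4 10 5
f 4 5 3
f 4 3 7
f 4 7 9
f 4 9 10
f 5 10 6
f 3 5 12
f 7 3 11
f 9 7 8
f 10 9 2
f 14 13 16
f 14 16 15
f 16 13 17
f 16 17 15
f 17 13 18
f 17 18 15
f 18 13 19
f 18 19 15
f 19 13 20
f 19 20 15
f 20 13 21
f 20 21 15
f 21 13 22
f 21 22 15
f 22 13 23
f 22 23 15
f 23 13 24
f 23 24 15
f 24 13 25
f 24 25 15
f 25 13 26
f 25 26 15
f 26 13 27
f 26 27 15
f 27 13 28
f 27 28 15
f 28 13 29
f 28 29 15
f 29 13 30
f 29 30 15
f 30 13 14
f 30 14 15



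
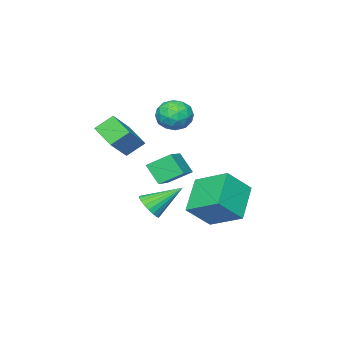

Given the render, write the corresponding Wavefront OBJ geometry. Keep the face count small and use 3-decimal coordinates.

v 0.099 -1.589 -0.806
v 0.651 -1.118 -0.662
v -0.999 -0.631 0.266
v 0.521 -0.99 -0.91
v 0.318 -0.966 -1.14
v 0.077 -1.049 -1.312
v -0.16 -1.226 -1.397
v -0.352 -1.466 -1.379
v -0.466 -1.727 -1.263
v -0.483 -1.964 -1.068
v -0.398 -2.136 -0.827
v -0.228 -2.214 -0.583
v -0.001 -2.184 -0.378
v 0.244 -2.051 -0.246
v 0.463 -1.838 -0.212
v 0.62 -1.582 -0.28
v 0.686 -1.327 -0.439
v -4.598 -1.629 -1.573
v -3.445 -2.064 -0.416
v -4.792 0.097 -0.732
v -3.639 -0.338 0.425
v -3.121 -0.882 -2.765
v -1.968 -1.317 -1.608
v -3.315 0.844 -1.924
v -2.162 0.409 -0.767
v -0.284 -3.275 1.7
v -0.559 -4.511 2.296
v -0.969 -2.793 2.381
v -1.245 -4.029 2.978
v 0.965 -3.031 2.782
v 0.689 -4.267 3.379
v 0.279 -2.549 3.464
v 0.004 -3.785 4.06
v -3.289 -2.323 3.487
v -2.847 -1.669 3.95
v -2.093 -3.191 3.57
v -1.651 -2.537 4.033
v -2.35 -2.981 4.422
v -3.089 -2.445 4.371
v -1.851 -2.415 3.149
v -2.59 -1.879 3.098
v -1.958 -1.727 3.741
v -2.267 -2.076 4.528
v -2.673 -2.784 2.992
v -2.982 -3.133 3.779
v -3.173 -1.92 3.711
v -1.767 -2.94 3.809
v -2.178 -3.201 4.038
v -1.918 -2.817 4.31
v -3.315 -2.376 3.959
v -3.055 -1.991 4.231
v -2.763 -2.762 4.509
v -1.885 -2.869 3.289
v -1.625 -2.484 3.561
v -3.022 -2.043 3.21
v -2.762 -1.659 3.482
v -2.177 -2.098 3.011
v -2.391 -1.569 3.861
v -1.688 -2.08 3.909
v -1.805 -2.008 3.39
v -2.24 -1.693 3.36
v -2.572 -1.775 4.323
v -1.869 -2.285 4.372
v -2.28 -2.546 4.601
v -2.714 -2.231 4.571
v -2.05 -1.809 4.201
v -3.071 -2.575 3.148
v -2.368 -3.085 3.197
v -2.226 -2.629 2.949
v -2.66 -2.314 2.919
v -3.252 -2.78 3.611
v -2.549 -3.291 3.659
v -2.7 -3.167 4.16
v -3.135 -2.852 4.13
v -2.89 -3.051 3.319
v -3.305 -3.569 -0.961
v -3.294 -4.33 0.005
v -4.006 -2.704 -0.271
v -3.994 -3.465 0.695
v -1.886 -2.855 -0.415
v -1.874 -3.616 0.551
v -2.586 -1.99 0.275
v -2.575 -2.751 1.241
f 2 1 4
f 2 4 3
f 4 1 5
f 4 5 3
f 5 1 6
f 5 6 3
f 6 1 7
f 6 7 3
f 7 1 8
f 7 8 3
f 8 1 9
f 8 9 3
f 9 1 10
f 9 10 3
f 10 1 11
f 10 11 3
f 11 1 12
f 11 12 3
f 12 1 13
f 12 13 3
f 13 1 14
f 13 14 3
f 14 1 15
f 14 15 3
f 15 1 16
f 15 16 3
f 16 1 17
f 16 17 3
f 17 1 2
f 17 2 3
f 19 21 18
f 22 19 18
f 18 21 20
f 20 22 18
f 19 25 21
f 23 19 22
f 23 25 19
f 21 25 20
f 24 22 20
f 20 25 24
f 24 23 22
f 25 23 24
f 27 29 26
f 30 27 26
f 26 29 28
f 28 30 26
f 27 33 29
f 31 27 30
f 31 33 27
f 29 33 28
f 32 30 28
f 28 33 32
f 32 31 30
f 33 31 32
f 34 71 50
f 71 45 74
f 50 74 39
f 71 74 50
f 34 50 46
f 50 39 51
f 46 51 35
f 50 51 46
f 34 46 55
f 46 35 56
f 55 56 41
f 46 56 55
f 34 55 67
f 55 41 70
f 67 70 44
f 55 70 67
f 34 67 71
f 67 44 75
f 71 75 45
f 67 75 71
f 35 51 62
f 51 39 65
f 62 65 43
f 51 65 62
f 39 74 52
f 74 45 73
f 52 73 38
f 74 73 52
f 45 75 72
f 75 44 68
f 72 68 36
f 75 68 72
f 44 70 69
f 70 41 57
f 69 57 40
f 70 57 69
f 41 56 61
f 56 35 58
f 61 58 42
f 56 58 61
f 37 63 49
f 63 43 64
f 49 64 38
f 63 64 49
f 37 49 47
f 49 38 48
f 47 48 36
f 49 48 47
f 37 47 54
f 47 36 53
f 54 53 40
f 47 53 54
f 37 54 59
f 54 40 60
f 59 60 42
f 54 60 59
f 37 59 63
f 59 42 66
f 63 66 43
f 59 66 63
f 38 64 52
f 64 43 65
f 52 65 39
f 64 65 52
f 36 48 72
f 48 38 73
f 72 73 45
f 48 73 72
f 40 53 69
f 53 36 68
f 69 68 44
f 53 68 69
f 42 60 61
f 60 40 57
f 61 57 41
f 60 57 61
f 43 66 62
f 66 42 58
f 62 58 35
f 66 58 62
f 77 79 76
f 80 77 76
f 76 79 78
f 78 80 76
f 77 83 79
f 81 77 80
f 81 83 77
f 79 83 78
f 82 80 78
f 78 83 82
f 82 81 80
f 83 81 82



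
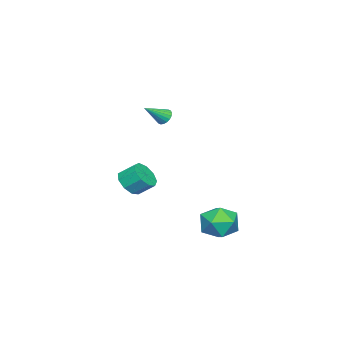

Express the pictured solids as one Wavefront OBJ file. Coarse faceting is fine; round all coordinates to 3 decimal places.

v -0.37 -3.336 -2.571
v 0.213 -2.886 -3.014
v 0.073 -2.033 -2.333
v -0.51 -2.484 -1.889
v -0.324 -2.795 -3.238
v -0.464 -1.943 -2.557
v -0.882 -2.958 -3.149
v -1.022 -2.106 -2.468
v -1.201 -3.298 -2.79
v -1.341 -2.446 -2.109
v -1.131 -3.655 -2.328
v -1.271 -2.803 -1.647
v -0.705 -3.864 -1.98
v -0.845 -3.011 -1.298
v -0.122 -3.825 -1.908
v -0.262 -2.973 -1.227
v 0.345 -3.558 -2.146
v 0.204 -2.705 -1.465
v 0.477 -3.187 -2.583
v 0.337 -2.334 -1.902
v 3.835 4.155 -2.294
v 4.178 3.722 -3.213
v 2.782 2.798 -2.047
v 3.125 2.365 -2.966
v 3.785 2.429 -2.124
v 4.437 3.267 -2.276
v 2.523 3.253 -2.984
v 3.175 4.091 -3.136
v 3.368 3.164 -3.639
v 4.148 2.655 -3.108
v 2.812 3.865 -2.152
v 3.592 3.356 -1.621
v 0.036 -1.174 2.397
v 0.209 -1.424 1.987
v 0.964 -1.826 3.183
v 0.337 -1.237 1.99
v 0.406 -1.037 2.074
v 0.402 -0.865 2.221
v 0.325 -0.754 2.404
v 0.191 -0.726 2.585
v 0.026 -0.787 2.729
v -0.137 -0.925 2.807
v -0.265 -1.112 2.803
v -0.334 -1.311 2.72
v -0.33 -1.484 2.572
v -0.253 -1.595 2.389
v -0.119 -1.622 2.208
v 0.046 -1.561 2.065
f 2 1 5
f 2 5 3
f 3 5 6
f 3 6 4
f 5 1 7
f 5 7 6
f 6 7 8
f 6 8 4
f 7 1 9
f 7 9 8
f 8 9 10
f 8 10 4
f 9 1 11
f 9 11 10
f 10 11 12
f 10 12 4
f 11 1 13
f 11 13 12
f 12 13 14
f 12 14 4
f 13 1 15
f 13 15 14
f 14 15 16
f 14 16 4
f 15 1 17
f 15 17 16
f 16 17 18
f 16 18 4
f 17 1 19
f 17 19 18
f 18 19 20
f 18 20 4
f 19 1 2
f 19 2 20
f 20 2 3
f 20 3 4
f 21 32 26
f 21 26 22
f 21 22 28
f 21 28 31
f 21 31 32
f 22 26 30
f 26 32 25
f 32 31 23
f 31 28 27
f 28 22 29
f 24 30 25
f 24 25 23
f 24 23 27
f 24 27 29
f 24 29 30
f 25 30 26
f 23 25 32
f 27 23 31
f 29 27 28
f 30 29 22
f 34 33 36
f 34 36 35
f 36 33 37
f 36 37 35
f 37 33 38
f 37 38 35
f 38 33 39
f 38 39 35
f 39 33 40
f 39 40 35
f 40 33 41
f 40 41 35
f 41 33 42
f 41 42 35
f 42 33 43
f 42 43 35
f 43 33 44
f 43 44 35
f 44 33 45
f 44 45 35
f 45 33 46
f 45 46 35
f 46 33 47
f 46 47 35
f 47 33 48
f 47 48 35
f 48 33 34
f 48 34 35



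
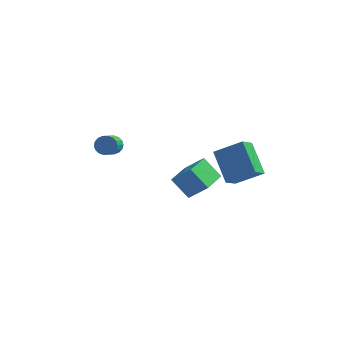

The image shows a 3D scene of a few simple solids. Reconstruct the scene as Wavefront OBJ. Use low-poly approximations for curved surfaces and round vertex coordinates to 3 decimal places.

v -3.892 0.101 2.494
v -3.656 -0.191 1.988
v -3.631 -1.372 2.681
v -3.868 -1.081 3.186
v -3.426 -0.106 2.124
v -3.401 -1.288 2.817
v -3.288 0.02 2.334
v -3.264 -1.162 3.027
v -3.271 0.162 2.575
v -3.246 -1.02 3.268
v -3.376 0.291 2.8
v -3.351 -0.89 3.493
v -3.584 0.383 2.964
v -3.559 -0.798 3.657
v -3.852 0.419 3.036
v -3.828 -0.762 3.728
v -4.129 0.392 2.999
v -4.104 -0.789 3.692
v -4.359 0.308 2.863
v -4.334 -0.874 3.556
v -4.496 0.182 2.653
v -4.472 -1 3.346
v -4.514 0.04 2.412
v -4.489 -1.142 3.105
v -4.409 -0.09 2.187
v -4.384 -1.271 2.88
v -4.201 -0.182 2.023
v -4.176 -1.363 2.716
v -3.932 -0.218 1.952
v -3.908 -1.399 2.644
v 0.311 -3.388 2.703
v 1.345 -3.468 3.687
v 0.58 -1.706 2.557
v 1.613 -1.786 3.542
v 1.287 -3.634 1.658
v 2.32 -3.714 2.643
v 1.555 -1.952 1.513
v 2.589 -2.032 2.497
v 1.706 2.044 1.574
v 1.393 1.15 2.171
v 3.244 2.163 2.559
v 2.931 1.269 3.156
v 2.709 0.751 0.164
v 2.396 -0.143 0.761
v 4.247 0.87 1.149
v 3.934 -0.024 1.746
f 2 1 5
f 2 5 3
f 3 5 6
f 3 6 4
f 5 1 7
f 5 7 6
f 6 7 8
f 6 8 4
f 7 1 9
f 7 9 8
f 8 9 10
f 8 10 4
f 9 1 11
f 9 11 10
f 10 11 12
f 10 12 4
f 11 1 13
f 11 13 12
f 12 13 14
f 12 14 4
f 13 1 15
f 13 15 14
f 14 15 16
f 14 16 4
f 15 1 17
f 15 17 16
f 16 17 18
f 16 18 4
f 17 1 19
f 17 19 18
f 18 19 20
f 18 20 4
f 19 1 21
f 19 21 20
f 20 21 22
f 20 22 4
f 21 1 23
f 21 23 22
f 22 23 24
f 22 24 4
f 23 1 25
f 23 25 24
f 24 25 26
f 24 26 4
f 25 1 27
f 25 27 26
f 26 27 28
f 26 28 4
f 27 1 29
f 27 29 28
f 28 29 30
f 28 30 4
f 29 1 2
f 29 2 30
f 30 2 3
f 30 3 4
f 32 34 31
f 35 32 31
f 31 34 33
f 33 35 31
f 32 38 34
f 36 32 35
f 36 38 32
f 34 38 33
f 37 35 33
f 33 38 37
f 37 36 35
f 38 36 37
f 40 42 39
f 43 40 39
f 39 42 41
f 41 43 39
f 40 46 42
f 44 40 43
f 44 46 40
f 42 46 41
f 45 43 41
f 41 46 45
f 45 44 43
f 46 44 45



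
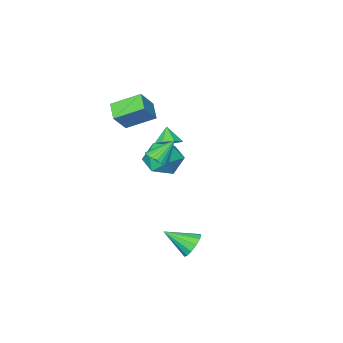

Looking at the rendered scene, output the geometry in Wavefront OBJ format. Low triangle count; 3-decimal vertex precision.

v -1.748 -0.535 -0.47
v -1.124 -1.242 -1.26
v -3.176 -1.918 -0.36
v -2.552 -2.625 -1.15
v -2.116 -2.438 -0.016
v -1.233 -1.584 -0.083
v -3.067 -1.576 -1.537
v -2.184 -0.722 -1.604
v -1.94 -1.885 -1.92
v -1.352 -2.418 -0.98
v -2.948 -0.742 -0.64
v -2.36 -1.275 0.3
v -2.357 -2.749 2.816
v -1.427 -2.564 3.927
v -1.888 -1.815 2.268
v -0.958 -1.631 3.379
v -1.142 -3.849 1.981
v -0.212 -3.665 3.092
v -0.673 -2.916 1.433
v 0.257 -2.731 2.544
v -0.159 3.611 -4.149
v 0.504 4.005 -4.456
v 0.899 2.529 -3.251
v 0.392 4.225 -4.058
v 0.105 4.25 -3.69
v -0.265 4.073 -3.467
v -0.602 3.748 -3.46
v -0.799 3.381 -3.672
v -0.792 3.086 -4.036
v -0.585 2.958 -4.435
v -0.242 3.038 -4.743
v 0.127 3.299 -4.863
v 0.405 3.66 -4.755
v -3.726 -3.217 -0.869
v -3.248 -3.84 -1.108
v -4.014 -3.783 0.029
v -2.942 -3.425 -0.749
v -3.095 -2.889 -0.461
v -3.618 -2.545 -0.412
v -4.204 -2.595 -0.631
v -4.51 -3.009 -0.989
v -4.357 -3.546 -1.278
v -3.835 -3.89 -1.327
v 0.6 1.546 1.557
v 1.103 1.309 2.031
v -0.4 1.754 2.723
v 1.157 1.589 2.028
v 1.126 1.862 1.953
v 1.016 2.087 1.818
v 0.842 2.23 1.643
v 0.631 2.268 1.455
v 0.416 2.197 1.283
v 0.229 2.027 1.153
v 0.098 1.783 1.084
v 0.044 1.504 1.087
v 0.074 1.231 1.162
v 0.185 1.005 1.297
v 0.359 0.863 1.472
v 0.569 0.824 1.659
v 0.785 0.895 1.832
v 0.972 1.066 1.962
f 1 12 6
f 1 6 2
f 1 2 8
f 1 8 11
f 1 11 12
f 2 6 10
f 6 12 5
f 12 11 3
f 11 8 7
f 8 2 9
f 4 10 5
f 4 5 3
f 4 3 7
f 4 7 9
f 4 9 10
f 5 10 6
f 3 5 12
f 7 3 11
f 9 7 8
f 10 9 2
f 14 16 13
f 17 14 13
f 13 16 15
f 15 17 13
f 14 20 16
f 18 14 17
f 18 20 14
f 16 20 15
f 19 17 15
f 15 20 19
f 19 18 17
f 20 18 19
f 22 21 24
f 22 24 23
f 24 21 25
f 24 25 23
f 25 21 26
f 25 26 23
f 26 21 27
f 26 27 23
f 27 21 28
f 27 28 23
f 28 21 29
f 28 29 23
f 29 21 30
f 29 30 23
f 30 21 31
f 30 31 23
f 31 21 32
f 31 32 23
f 32 21 33
f 32 33 23
f 33 21 22
f 33 22 23
f 35 34 37
f 35 37 36
f 37 34 38
f 37 38 36
f 38 34 39
f 38 39 36
f 39 34 40
f 39 40 36
f 40 34 41
f 40 41 36
f 41 34 42
f 41 42 36
f 42 34 43
f 42 43 36
f 43 34 35
f 43 35 36
f 45 44 47
f 45 47 46
f 47 44 48
f 47 48 46
f 48 44 49
f 48 49 46
f 49 44 50
f 49 50 46
f 50 44 51
f 50 51 46
f 51 44 52
f 51 52 46
f 52 44 53
f 52 53 46
f 53 44 54
f 53 54 46
f 54 44 55
f 54 55 46
f 55 44 56
f 55 56 46
f 56 44 57
f 56 57 46
f 57 44 58
f 57 58 46
f 58 44 59
f 58 59 46
f 59 44 60
f 59 60 46
f 60 44 61
f 60 61 46
f 61 44 45
f 61 45 46

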